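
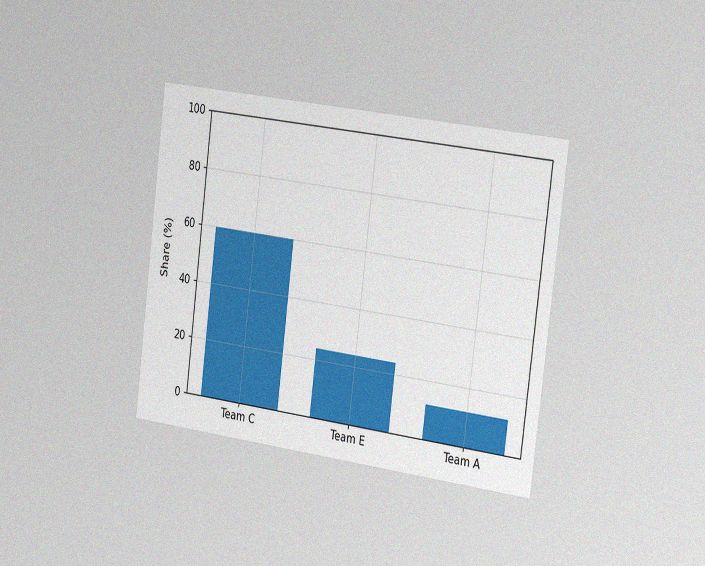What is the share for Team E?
24%

The chart is tilted about 7° clockwise and viewed slightly from the right, with some photo noise. Reading along the chart's y-axis, the Team E bar reaches 24%.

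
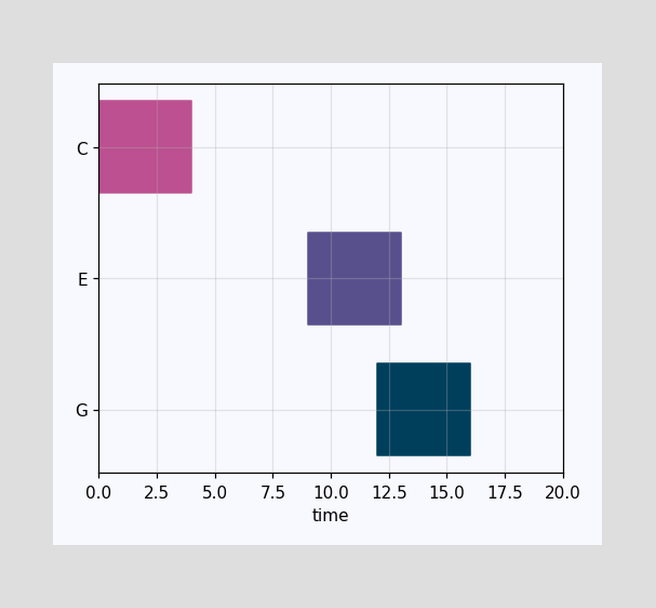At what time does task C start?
The C bar begins at t=0.

0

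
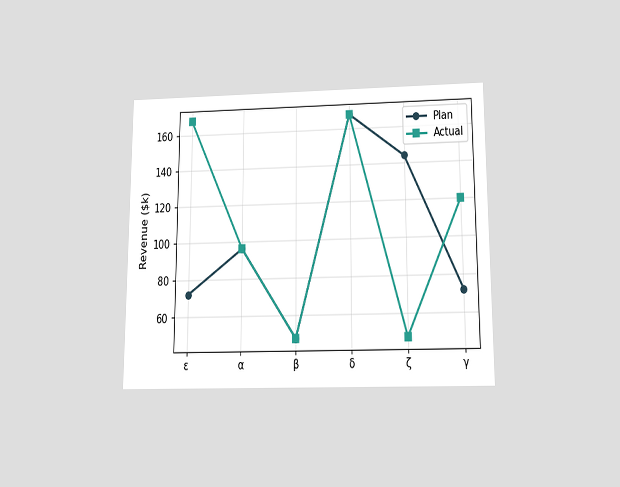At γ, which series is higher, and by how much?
The chart is viewed slightly from below. At γ, Actual sits above the other line by $48k.

Actual, by $48k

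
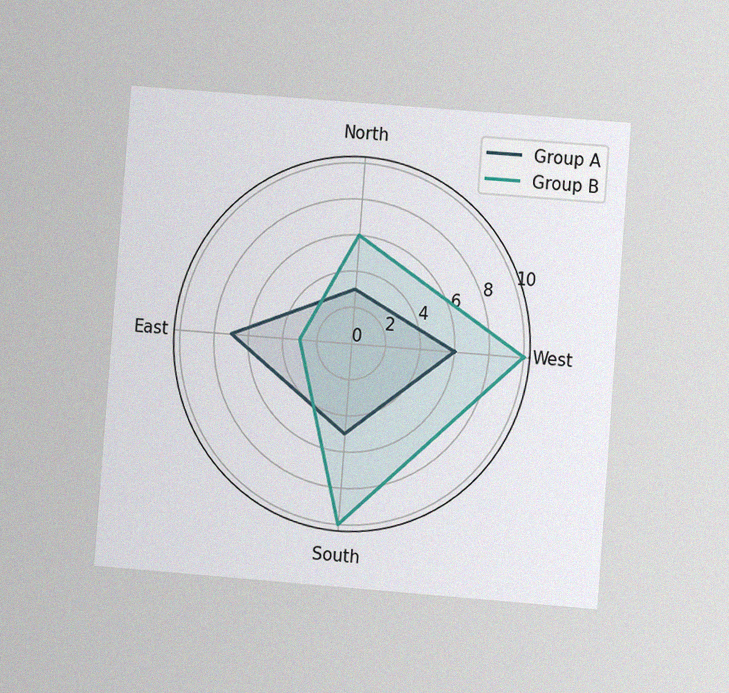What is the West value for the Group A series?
The chart is tilted about 4° clockwise and viewed at a slight angle, with some photo noise. On the West axis, Group A reaches 6.

6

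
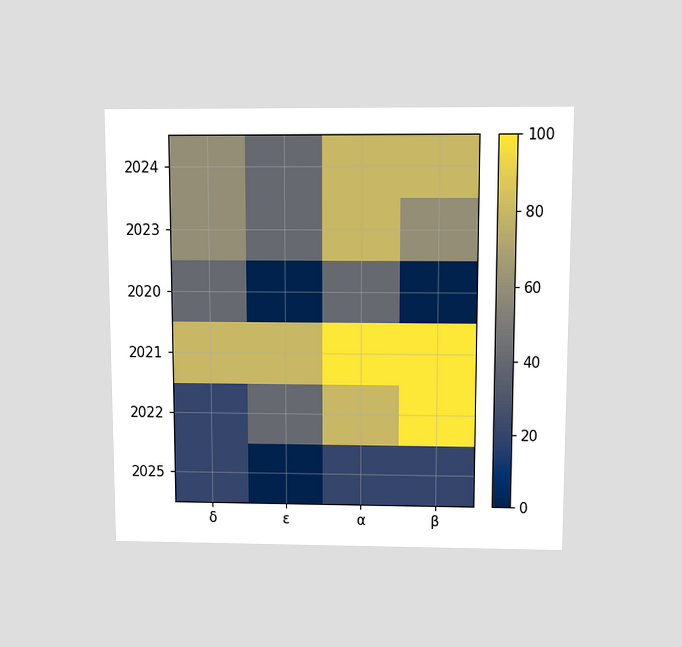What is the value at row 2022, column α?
The chart is viewed slightly from above. Matching cell (2022, α) against the colorbar gives 80.

80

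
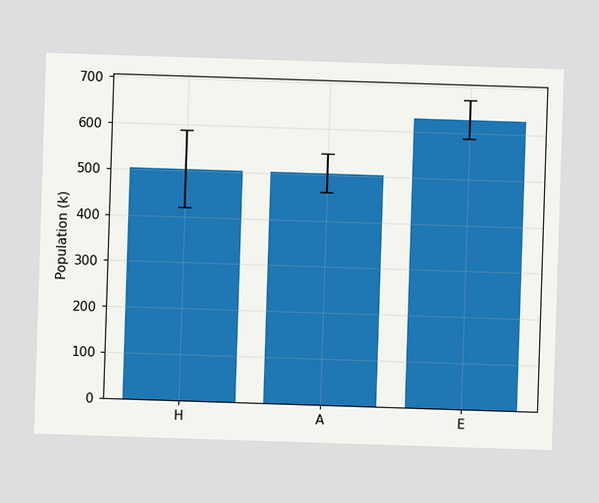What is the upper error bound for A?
546k

The A bar's upper whisker reaches 546k.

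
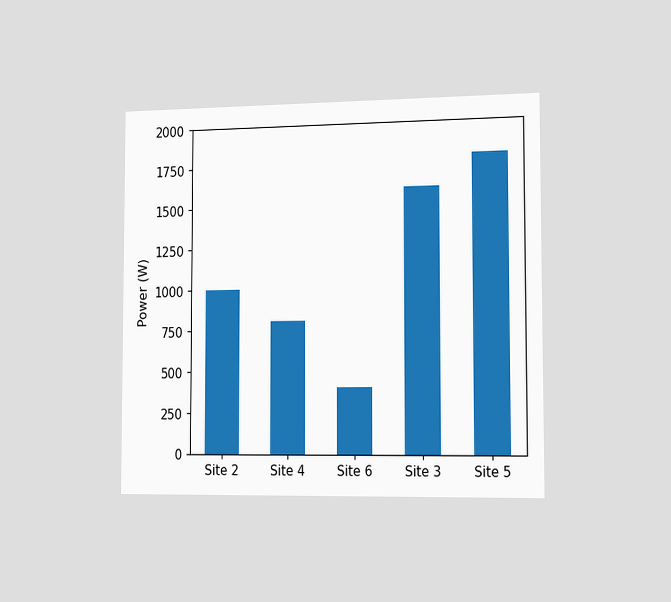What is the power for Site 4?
800W

The chart is viewed slightly from the right. Reading along the chart's y-axis, the Site 4 bar reaches 800W.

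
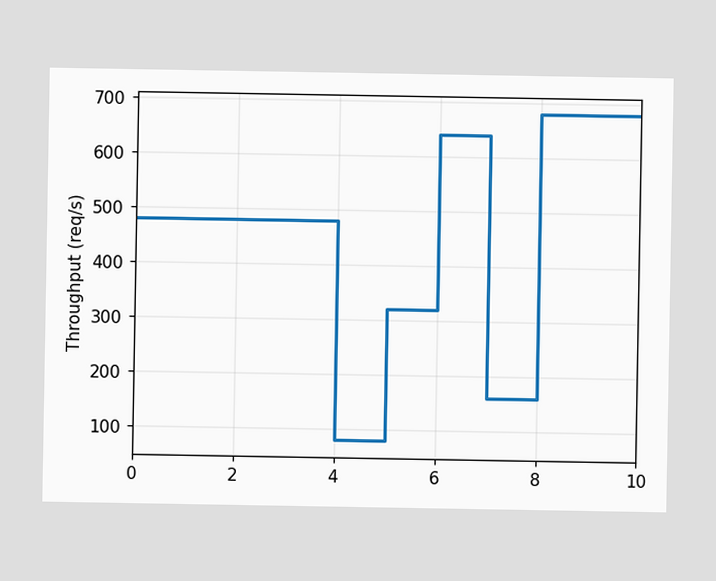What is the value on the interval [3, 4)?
480req/s

On [3, 4) the step sits at 480req/s.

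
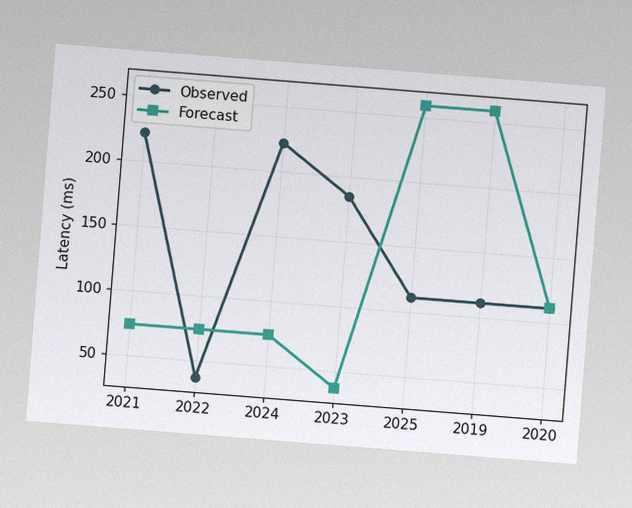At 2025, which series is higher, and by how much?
The chart is tilted about 5° clockwise, with some photo noise. At 2025, Forecast sits above the other line by 148ms.

Forecast, by 148ms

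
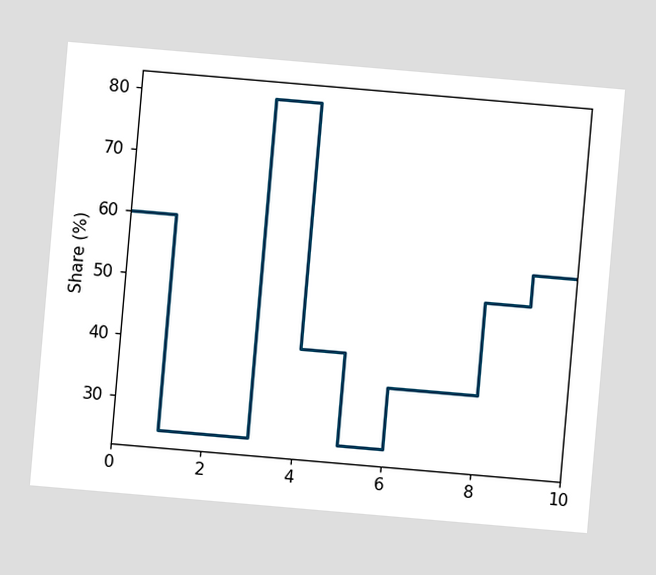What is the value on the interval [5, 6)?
The chart is tilted about 5° clockwise. On [5, 6) the step sits at 25%.

25%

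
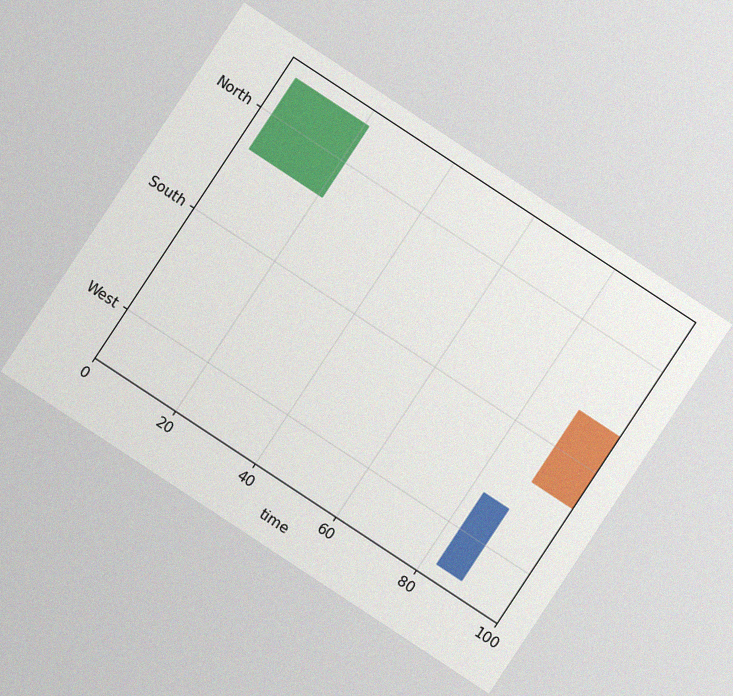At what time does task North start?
3

The chart is tilted about 33° clockwise, with some photo noise. The North bar begins at t=3.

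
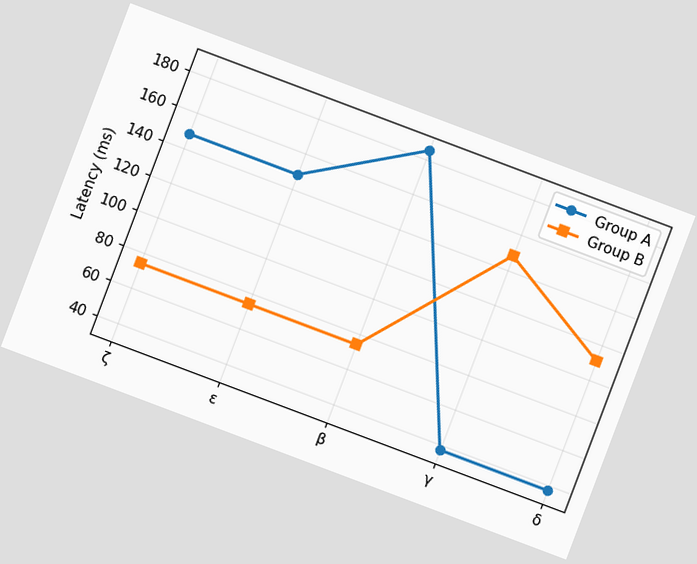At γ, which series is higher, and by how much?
The chart is tilted about 21° clockwise. At γ, Group B sits above the other line by 111ms.

Group B, by 111ms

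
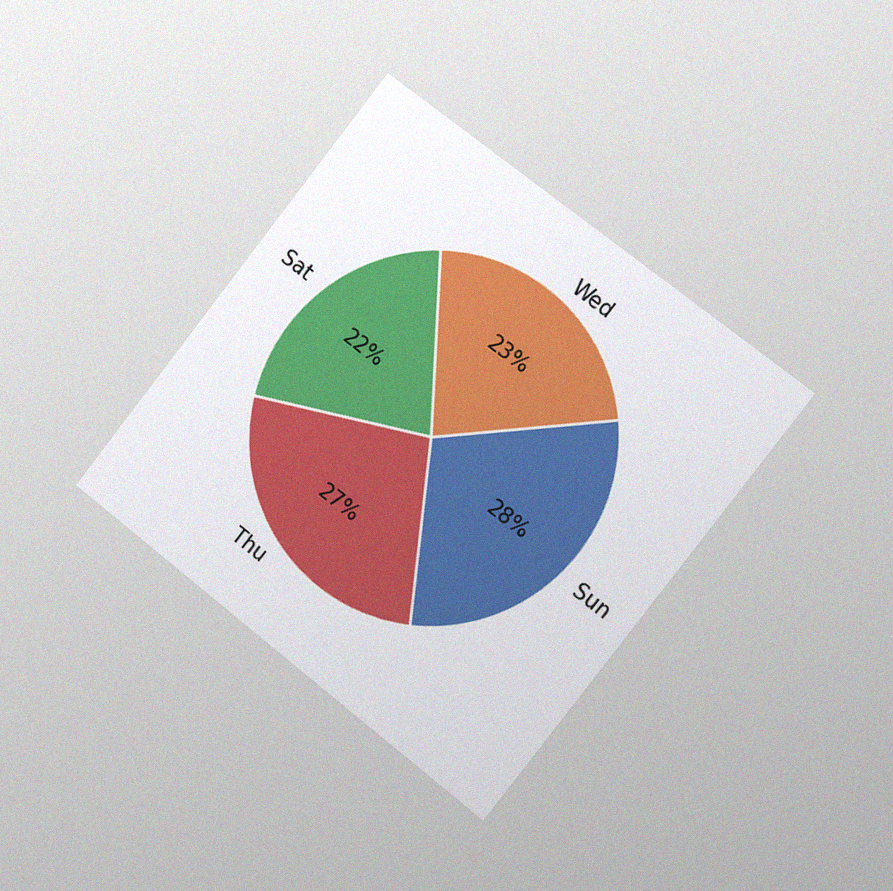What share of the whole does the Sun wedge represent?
The chart is tilted about 38° clockwise and viewed slightly from the right, with some photo noise. The Sun slice takes up 28% of the pie.

28%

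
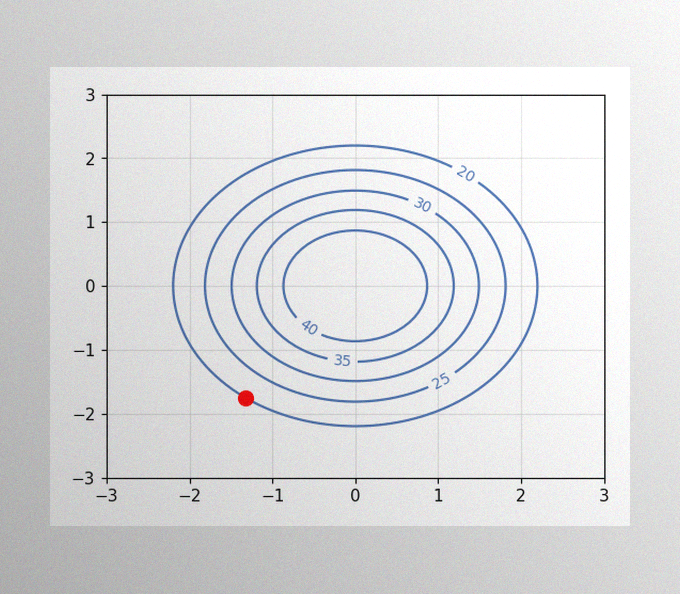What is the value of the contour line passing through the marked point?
20

The image has some photo noise and uneven lighting. The marked point sits on the contour labelled 20.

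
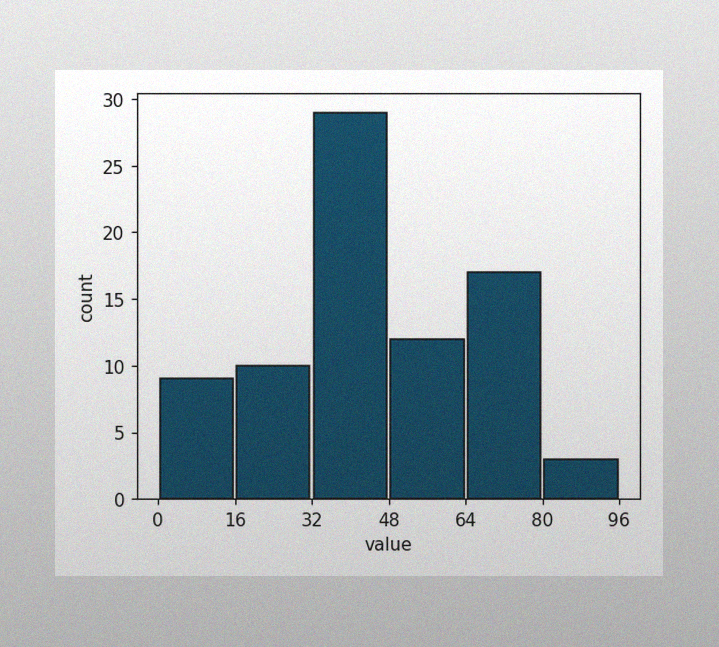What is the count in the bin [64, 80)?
The image has some photo noise and uneven lighting. The [64, 80) bin has height 17.

17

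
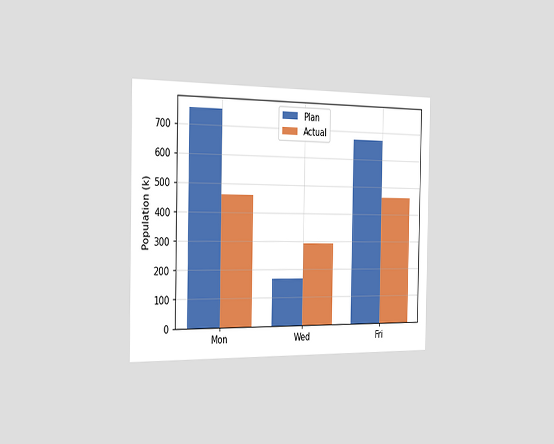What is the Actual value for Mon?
462k

The chart is viewed slightly from the left. The Actual bar at Mon reaches 462k on the y-axis.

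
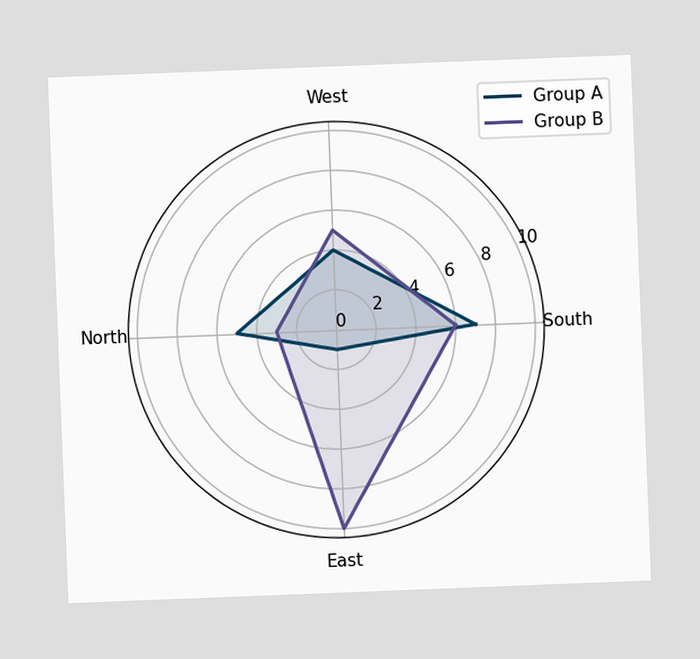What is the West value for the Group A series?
4

The chart is tilted about 2° counter-clockwise. On the West axis, Group A reaches 4.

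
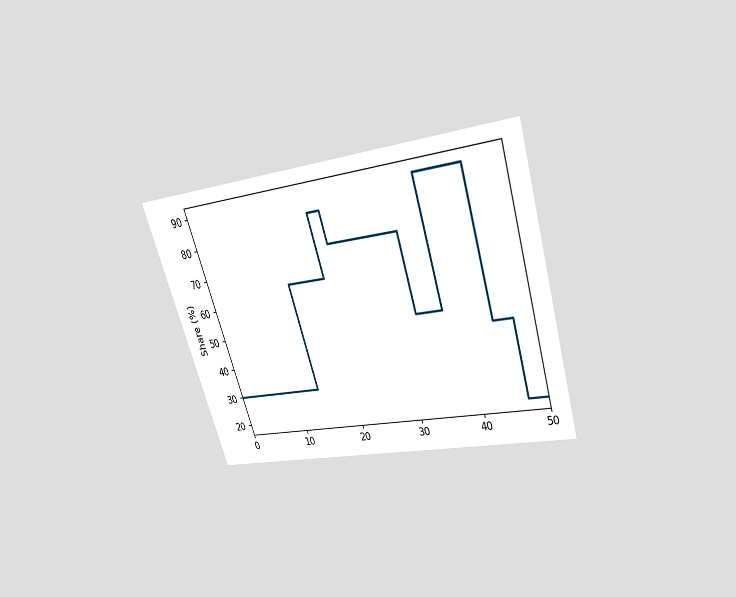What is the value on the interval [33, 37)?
50%

The chart is tilted about 18° counter-clockwise and viewed slightly from above. On [33, 37) the step sits at 50%.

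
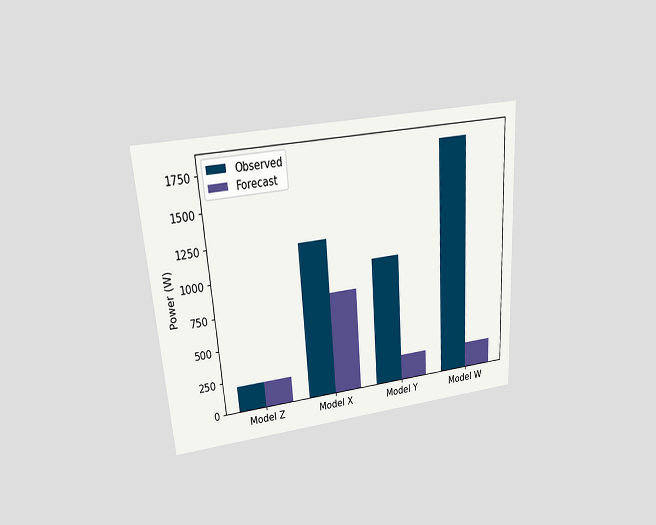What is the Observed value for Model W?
1800W

The chart is tilted about 4° counter-clockwise and viewed slightly from above. The Observed bar at Model W reaches 1800W on the y-axis.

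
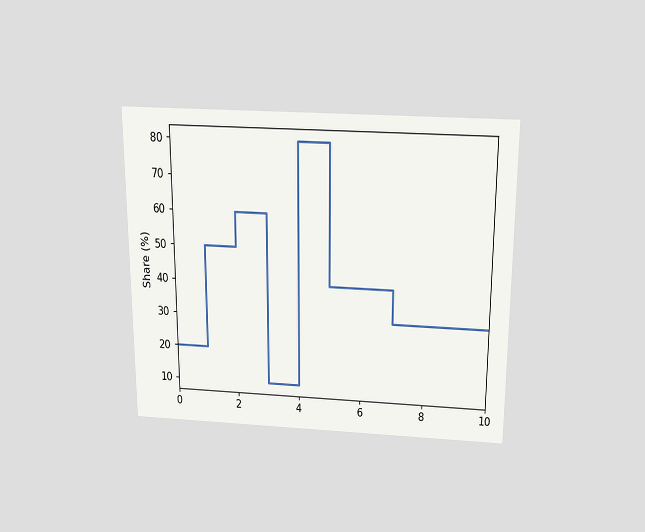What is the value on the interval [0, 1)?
20%

The chart is viewed slightly from above. On [0, 1) the step sits at 20%.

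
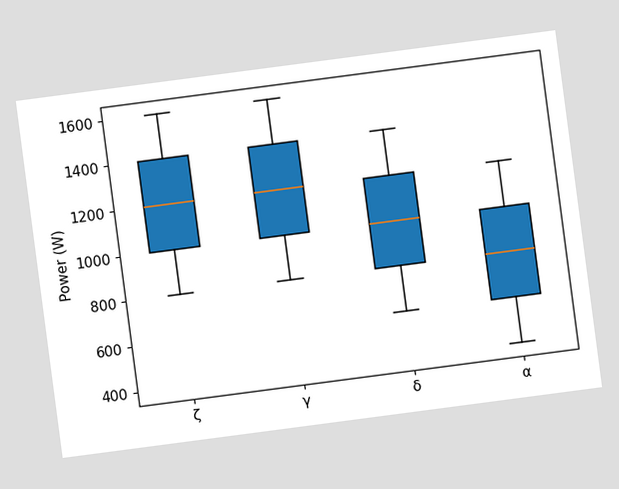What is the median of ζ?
The chart is tilted about 7° counter-clockwise. The median line in the ζ box sits at 1200W.

1200W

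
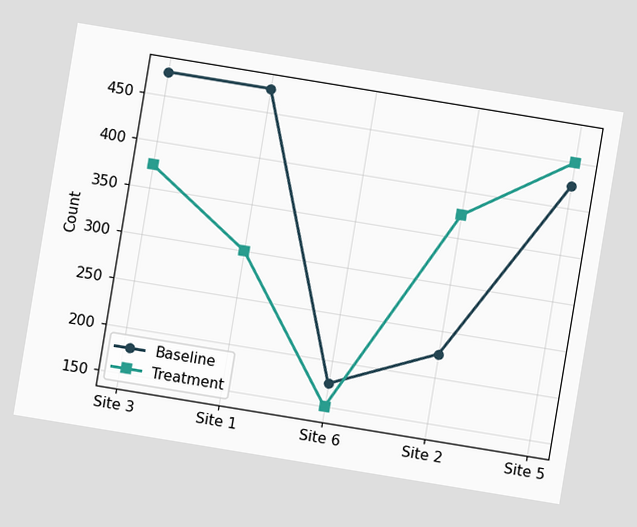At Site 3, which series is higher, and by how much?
The chart is tilted about 9° clockwise. At Site 3, Baseline sits above the other line by 100.

Baseline, by 100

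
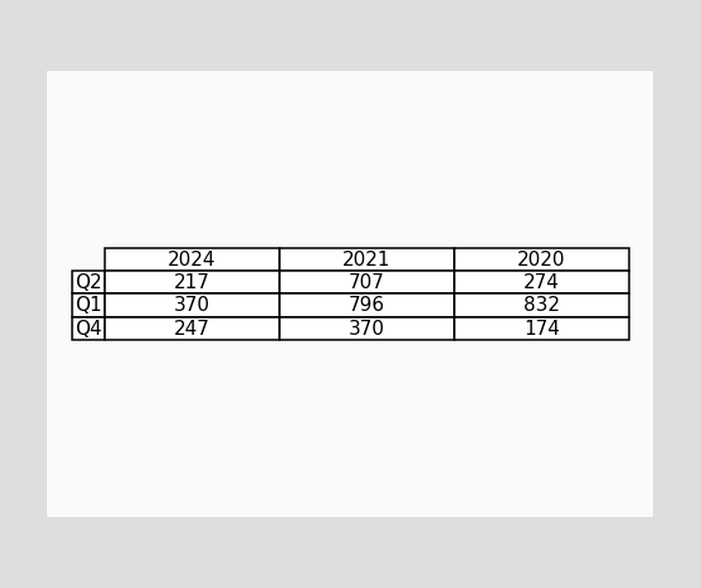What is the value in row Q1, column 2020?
832

The (Q1, 2020) cell reads 832.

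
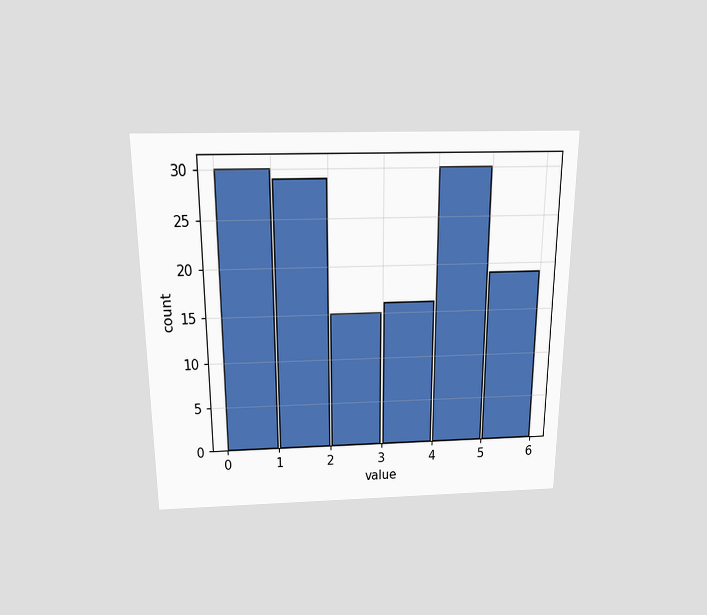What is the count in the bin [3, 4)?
The chart is viewed slightly from above. The [3, 4) bin has height 16.

16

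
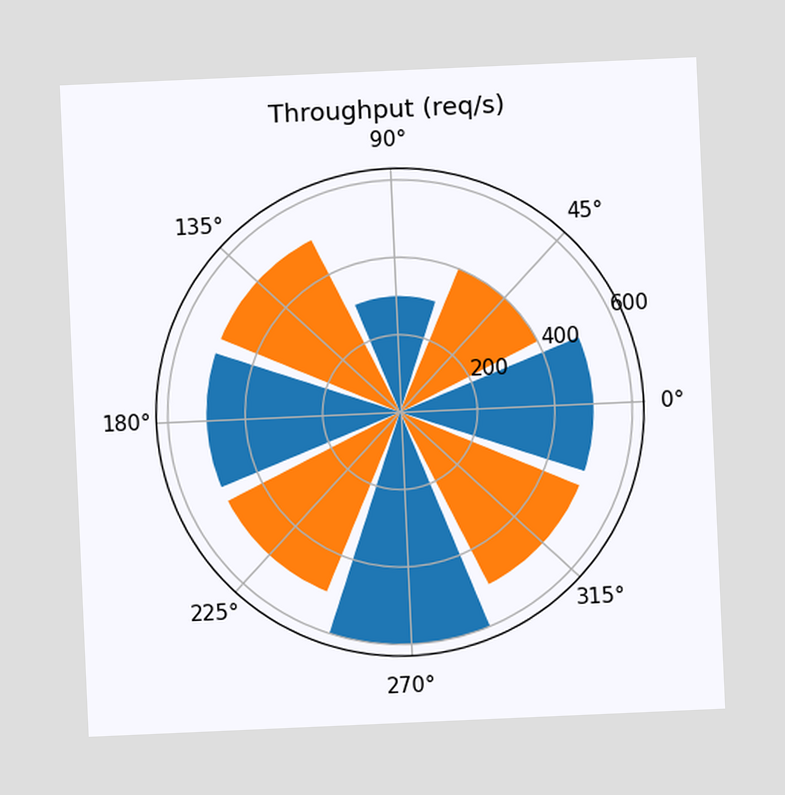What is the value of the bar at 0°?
500req/s

The chart is tilted about 3° counter-clockwise. The bar at 0° reaches 500req/s on the radial axis.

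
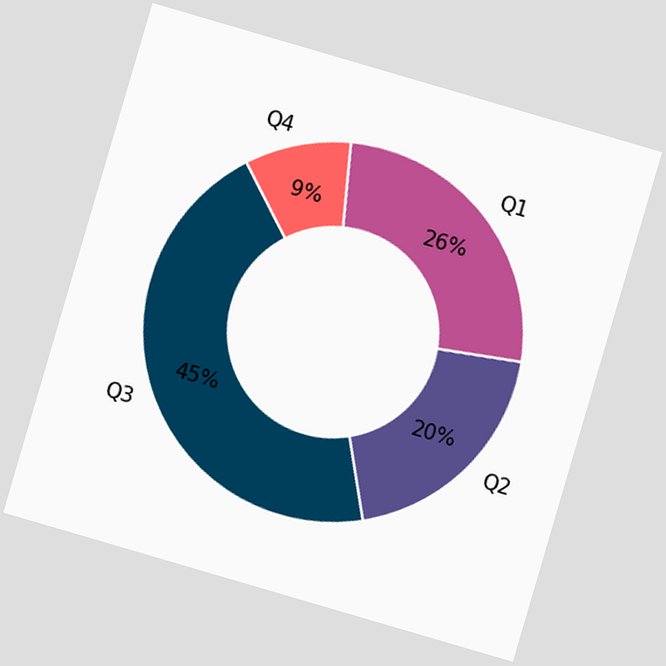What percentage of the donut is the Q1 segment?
26%

The chart is tilted about 16° clockwise. The Q1 segment takes up 26% of the ring.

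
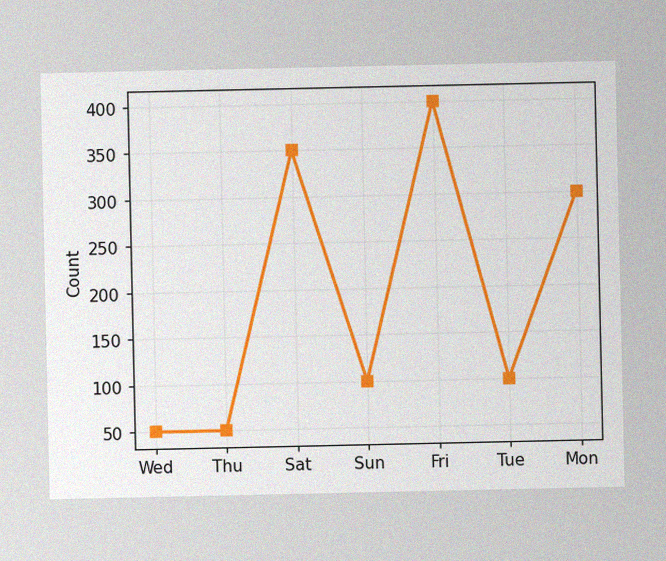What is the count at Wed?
The image has some photo noise and uneven lighting. At Wed, the line is at 50.

50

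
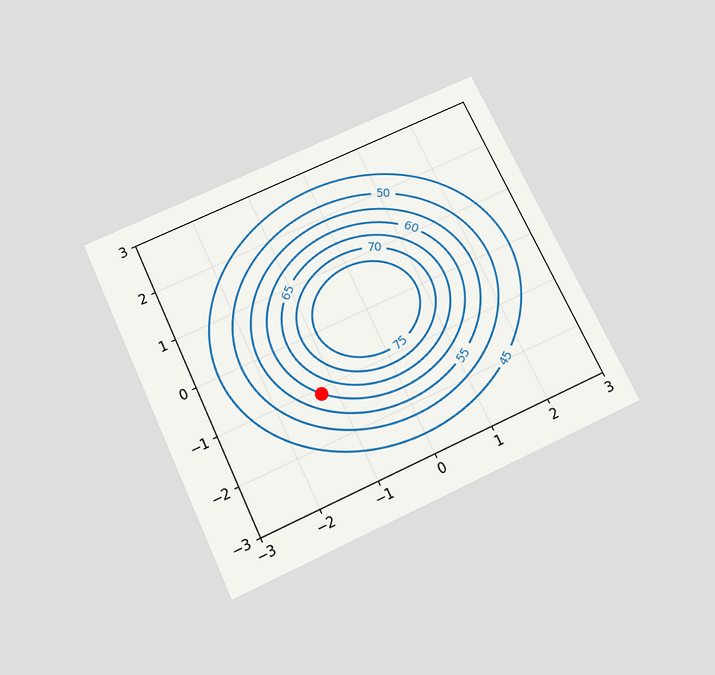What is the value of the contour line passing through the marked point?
The chart is tilted about 25° counter-clockwise and viewed slightly from below. The marked point sits on the contour labelled 60.

60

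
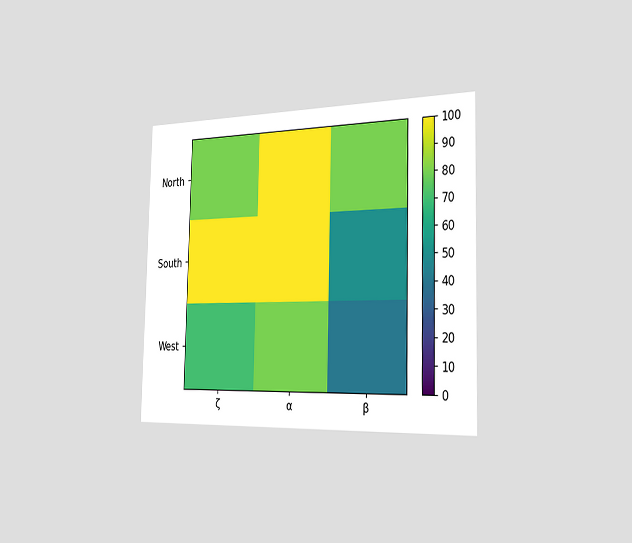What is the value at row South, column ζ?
100

The chart is viewed slightly from the right. Matching cell (South, ζ) against the colorbar gives 100.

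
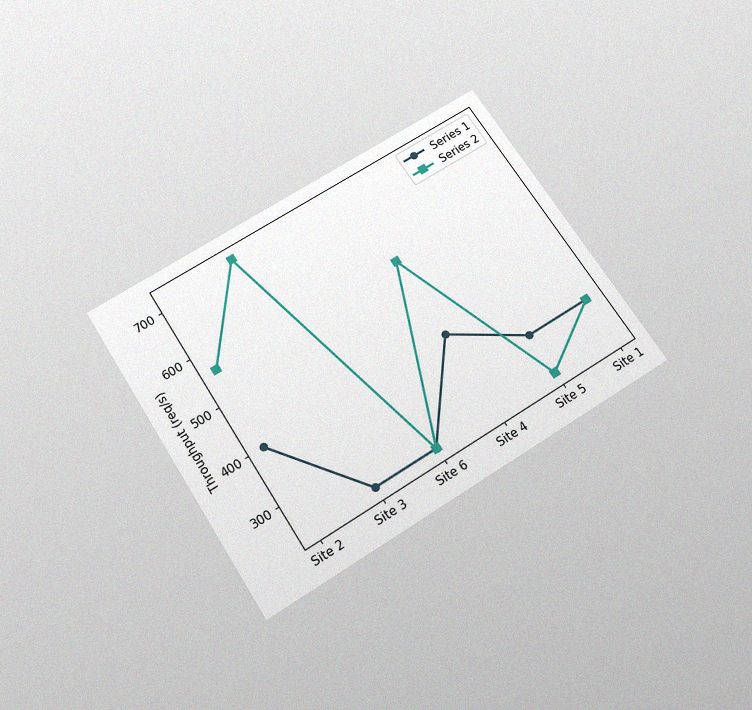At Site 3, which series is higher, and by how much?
Series 2, by 480req/s

The chart is tilted about 33° counter-clockwise and viewed slightly from below, with some photo noise. At Site 3, Series 2 sits above the other line by 480req/s.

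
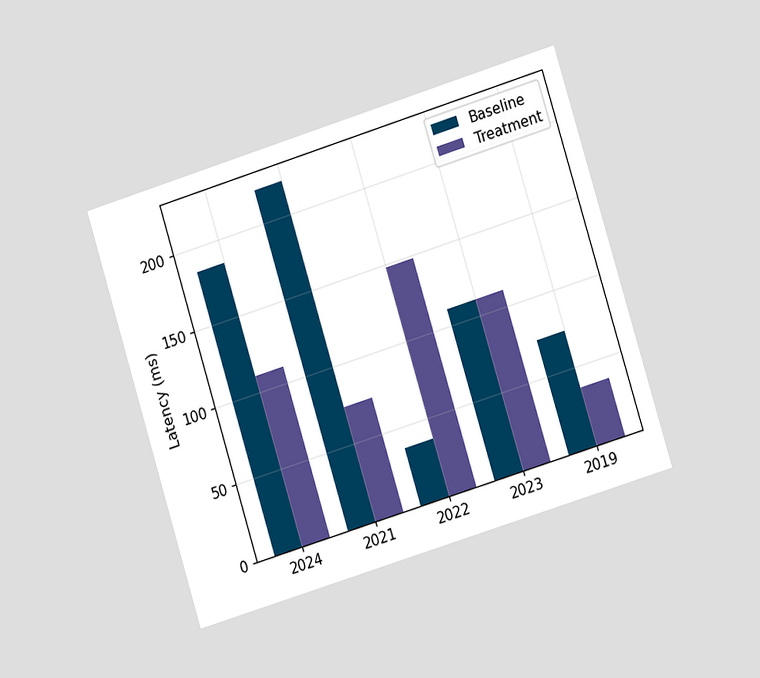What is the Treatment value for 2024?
111ms

The chart is tilted about 17° counter-clockwise and viewed slightly from the right. The Treatment bar at 2024 reaches 111ms on the y-axis.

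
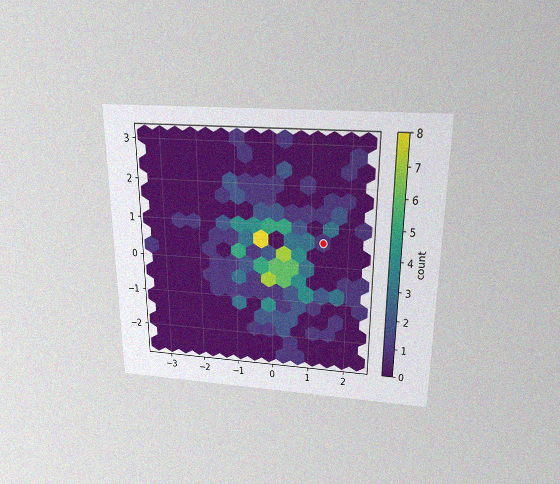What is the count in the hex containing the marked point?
The chart is viewed slightly from above, with some photo noise. The marked hex reads 1 on the colorbar.

1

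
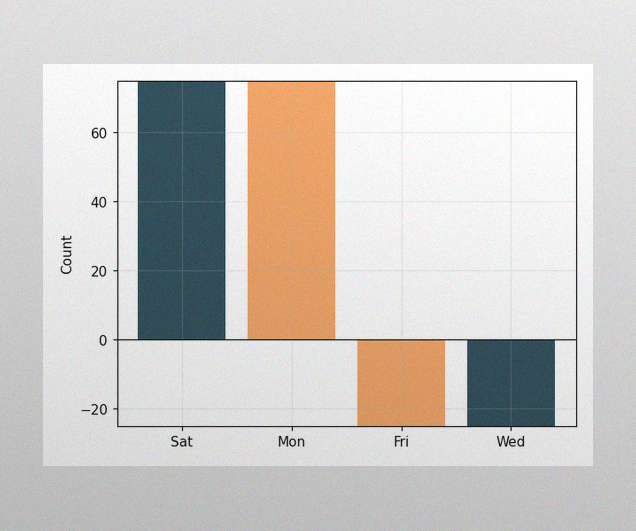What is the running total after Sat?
The image has some photo noise and uneven lighting. After Sat the running total reaches 75.

75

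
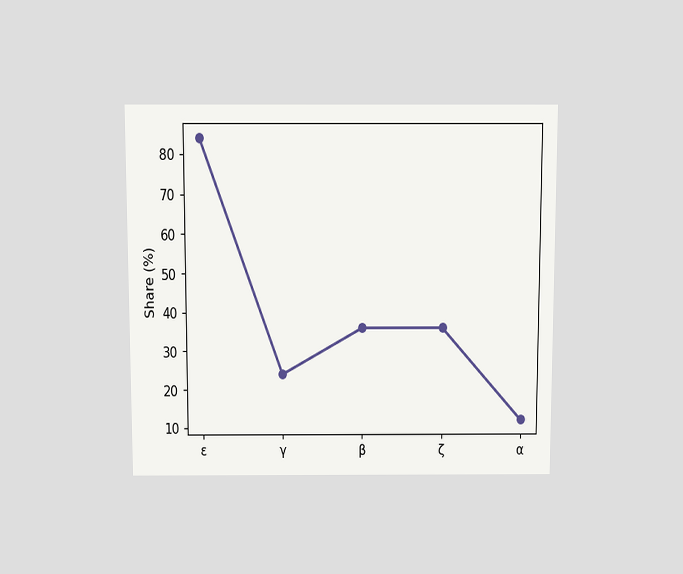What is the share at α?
The chart is viewed slightly from above. At α, the line is at 12%.

12%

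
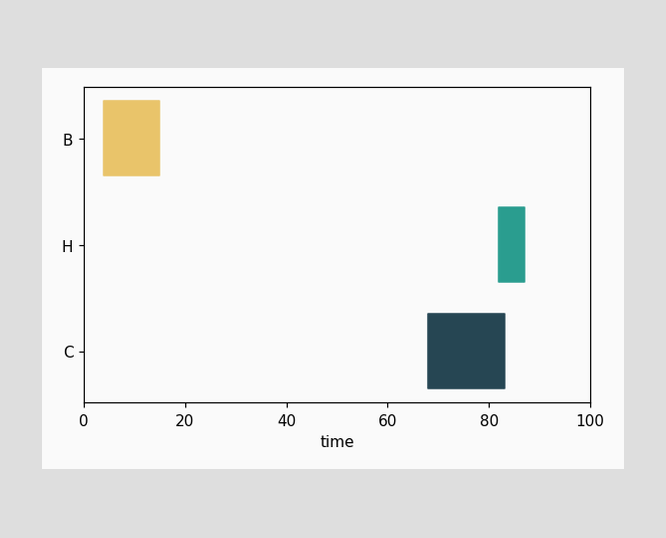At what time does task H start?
The H bar begins at t=82.

82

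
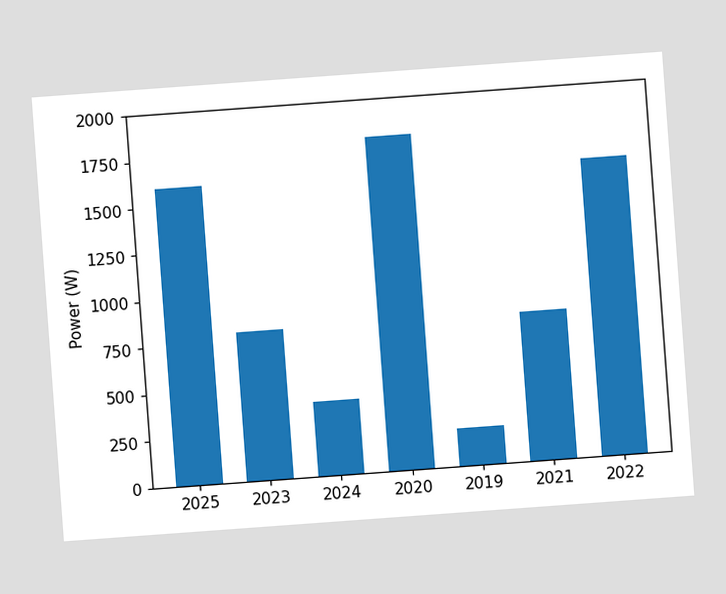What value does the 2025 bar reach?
1600W

The chart is tilted about 4° counter-clockwise. Reading along the chart's y-axis, the 2025 bar reaches 1600W.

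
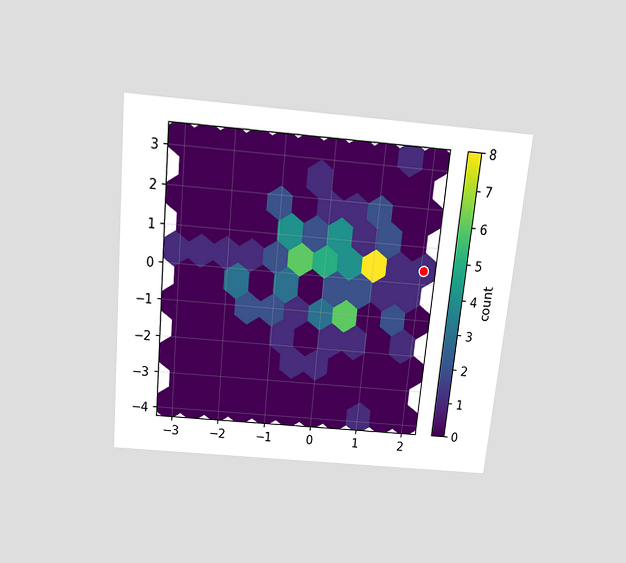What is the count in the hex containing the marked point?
The chart is tilted about 5° clockwise and viewed slightly from above. The marked hex reads 1 on the colorbar.

1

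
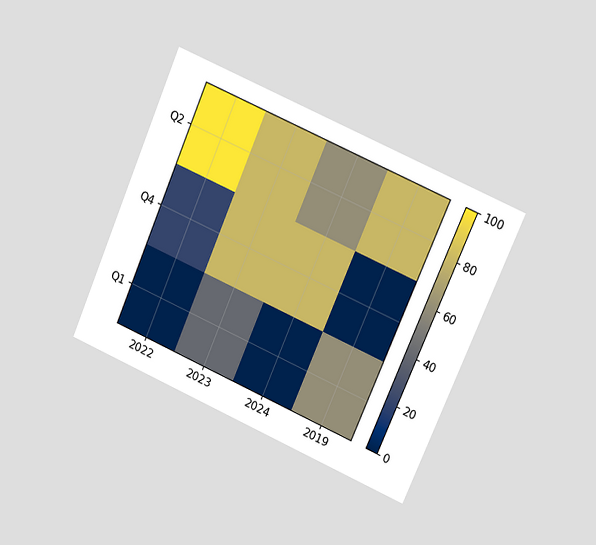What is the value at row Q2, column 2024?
The chart is tilted about 23° clockwise and viewed at a slight angle. Matching cell (Q2, 2024) against the colorbar gives 60.

60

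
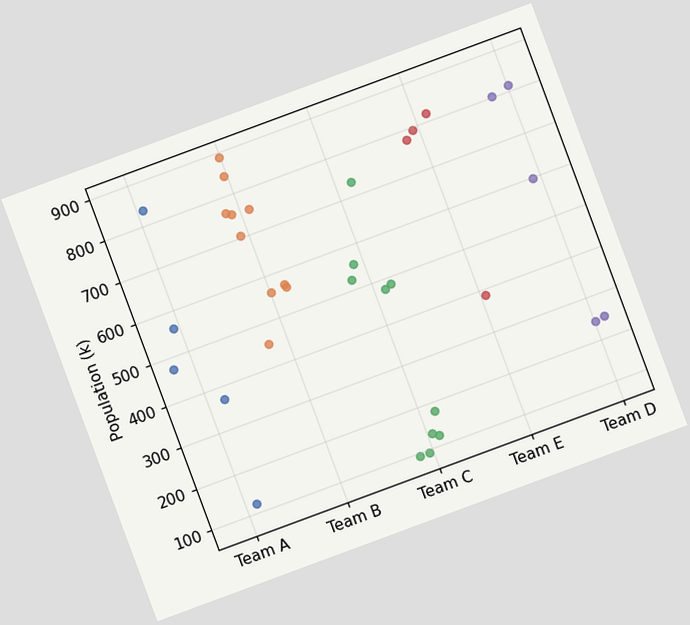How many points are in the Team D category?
5

The chart is tilted about 20° counter-clockwise. Counting the markers in the Team D column gives 5.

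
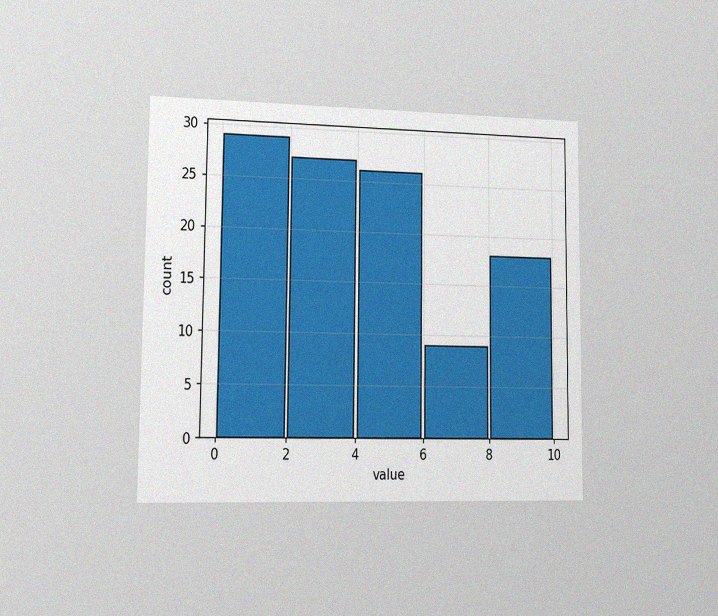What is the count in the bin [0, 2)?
The chart is viewed slightly from the left, with some photo noise. The [0, 2) bin has height 29.

29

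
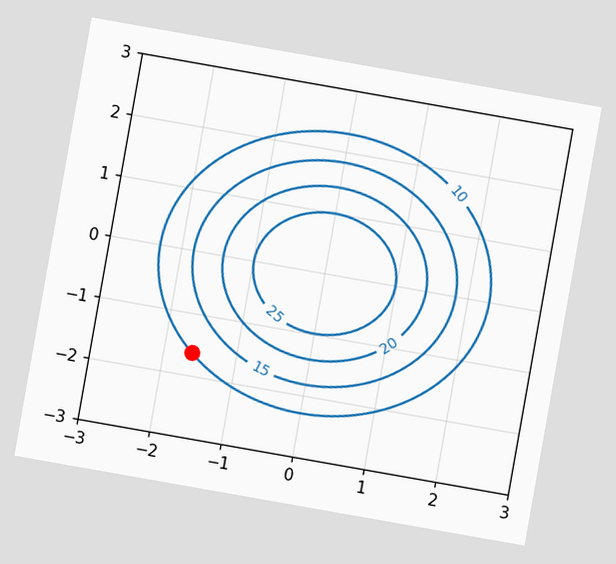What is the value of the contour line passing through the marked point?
The chart is tilted about 10° clockwise. The marked point sits on the contour labelled 10.

10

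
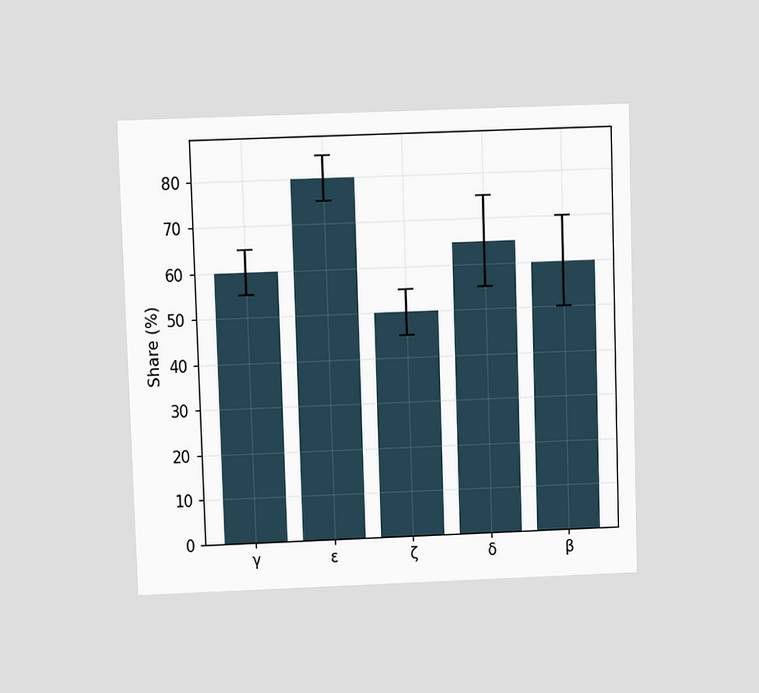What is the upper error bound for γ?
65%

The chart is viewed at a slight angle. The γ bar's upper whisker reaches 65%.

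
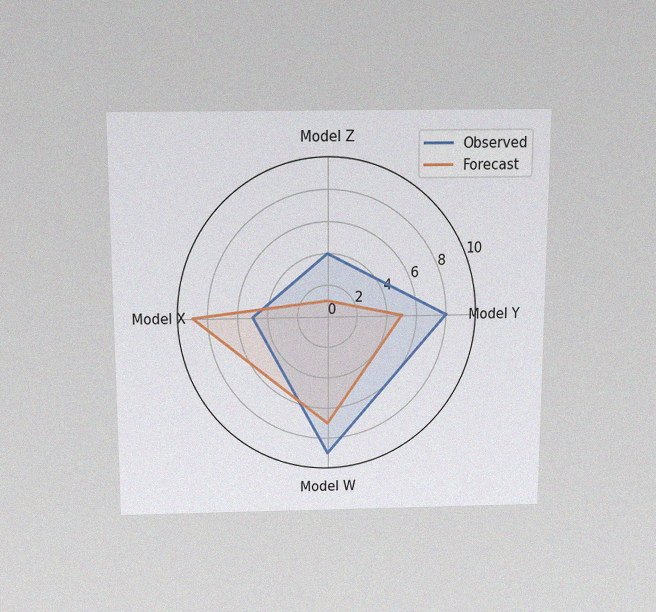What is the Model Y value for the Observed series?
The chart is viewed slightly from above, with some photo noise. On the Model Y axis, Observed reaches 8.

8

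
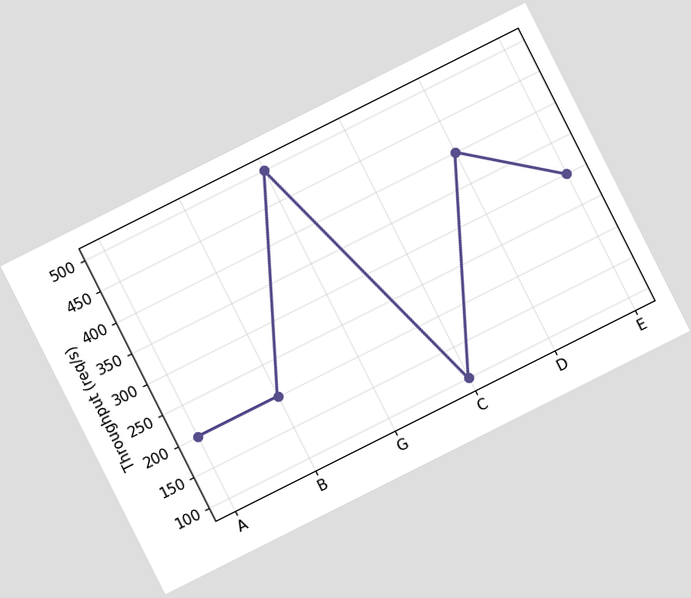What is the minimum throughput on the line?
The chart is tilted about 27° counter-clockwise. The lowest point is at C, and reading across to the y-axis gives 100req/s.

100req/s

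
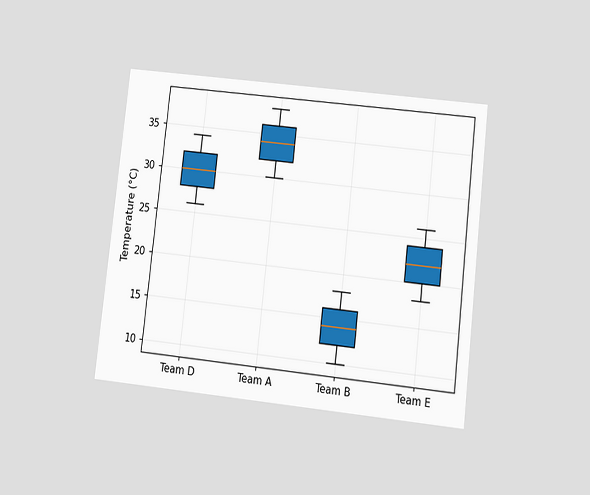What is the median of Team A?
34°C

The chart is tilted about 6° clockwise and viewed slightly from below. The median line in the Team A box sits at 34°C.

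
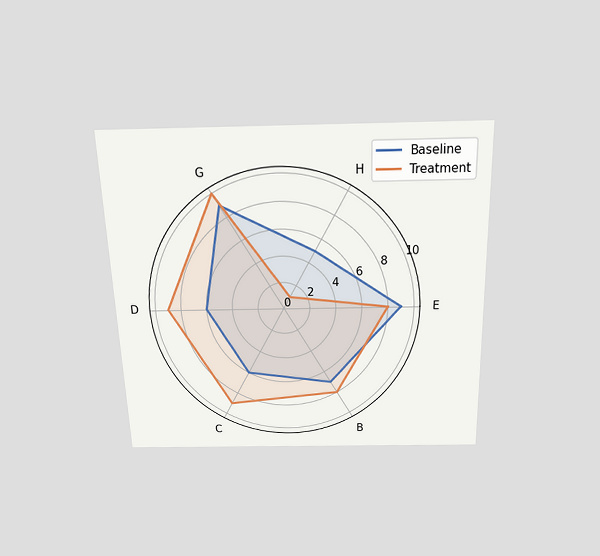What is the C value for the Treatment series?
9

The chart is viewed slightly from above. On the C axis, Treatment reaches 9.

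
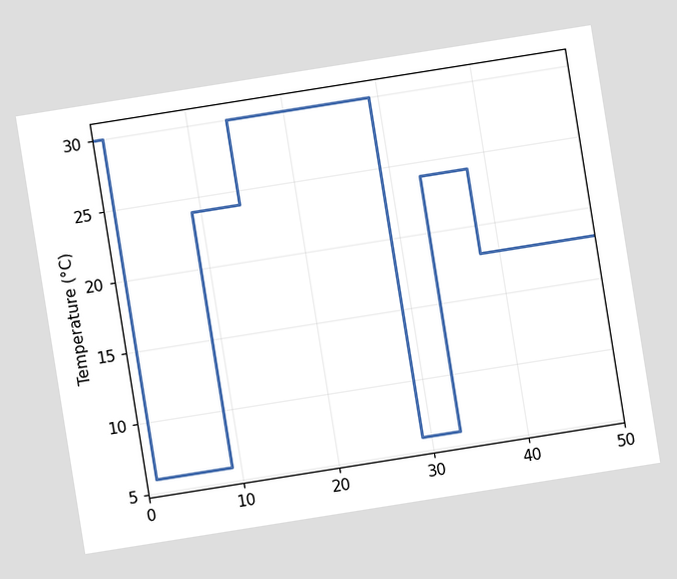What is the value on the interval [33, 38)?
The chart is tilted about 9° counter-clockwise. On [33, 38) the step sits at 24°C.

24°C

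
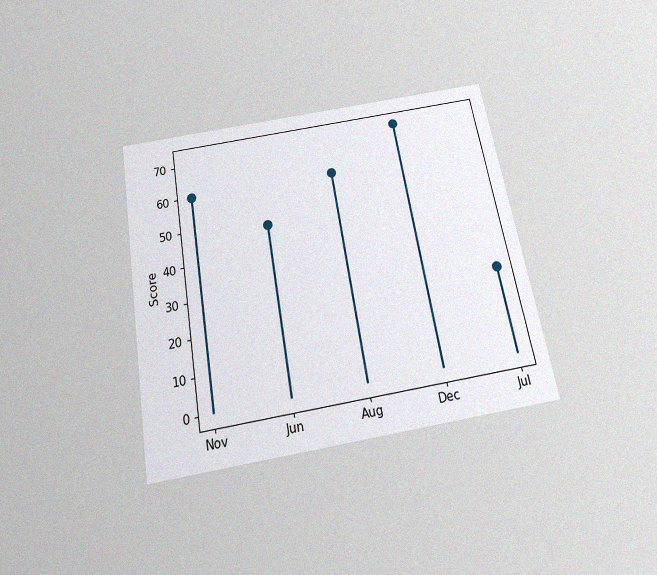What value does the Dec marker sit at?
72

The chart is tilted about 10° counter-clockwise and viewed slightly from below, with some photo noise. The Dec marker sits at 72.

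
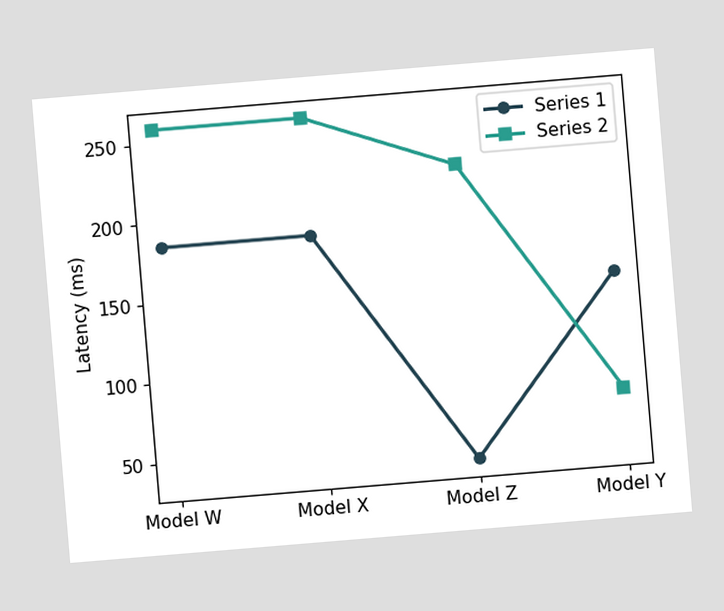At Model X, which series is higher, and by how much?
The chart is tilted about 5° counter-clockwise. At Model X, Series 2 sits above the other line by 74ms.

Series 2, by 74ms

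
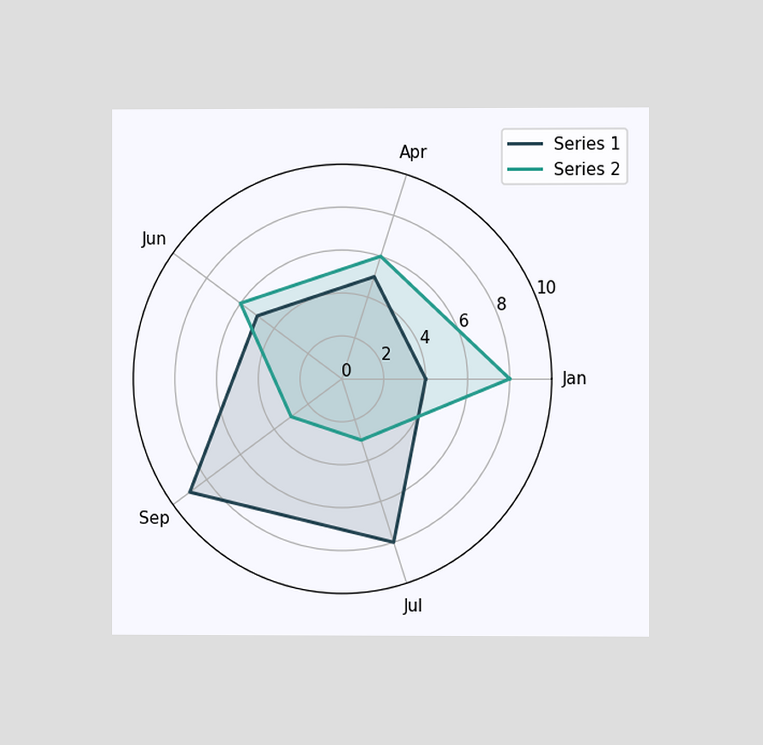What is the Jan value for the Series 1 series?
The chart is viewed at a slight angle. On the Jan axis, Series 1 reaches 4.

4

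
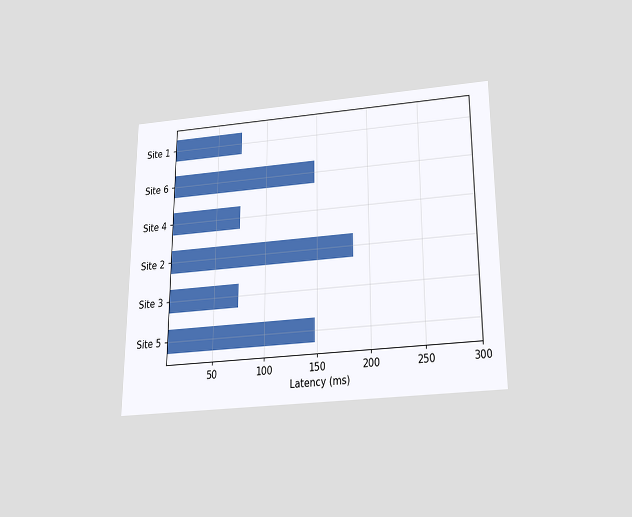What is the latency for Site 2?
185ms

The chart is viewed slightly from below. Reading along the chart's x-axis, the Site 2 bar reaches 185ms.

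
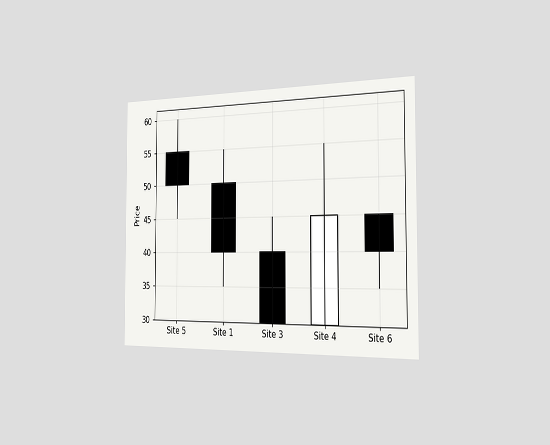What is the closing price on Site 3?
30

The chart is viewed slightly from the right. The Site 3 candle closes at 30.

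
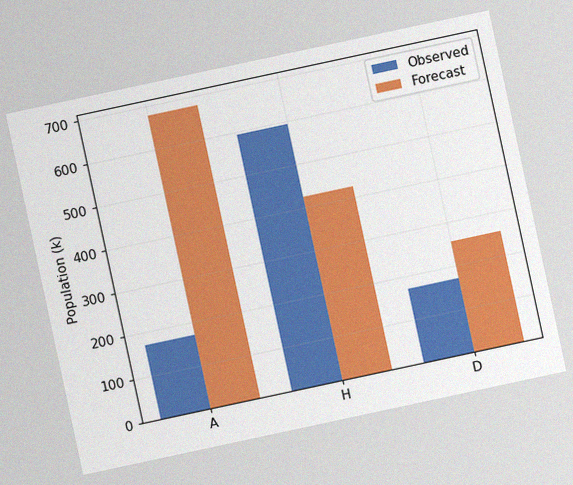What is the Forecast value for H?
425k

The chart is tilted about 12° counter-clockwise, with some photo noise. The Forecast bar at H reaches 425k on the y-axis.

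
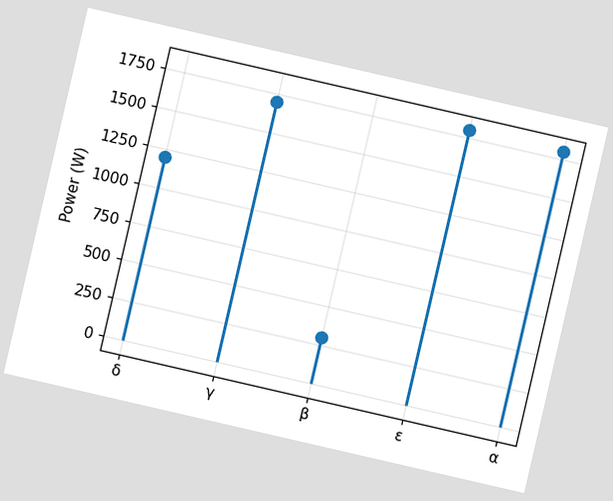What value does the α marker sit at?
The chart is tilted about 13° clockwise. The α marker sits at 1800W.

1800W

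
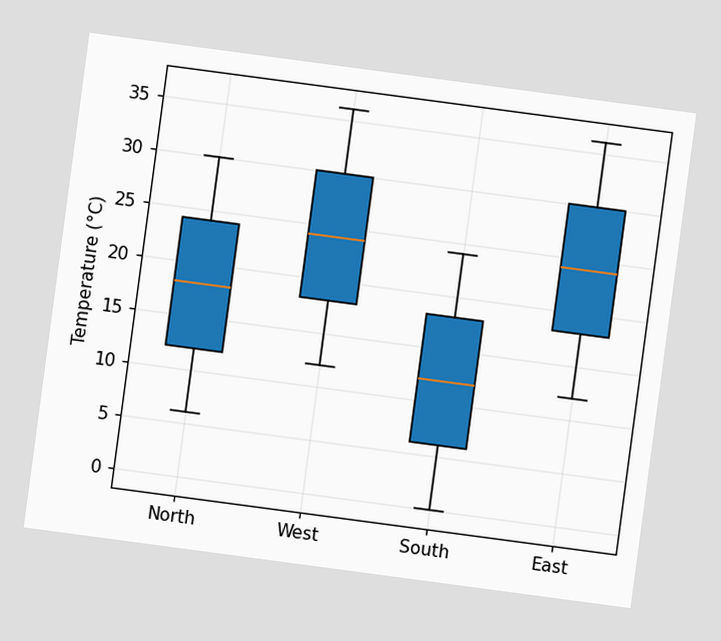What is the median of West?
24°C

The chart is tilted about 8° clockwise. The median line in the West box sits at 24°C.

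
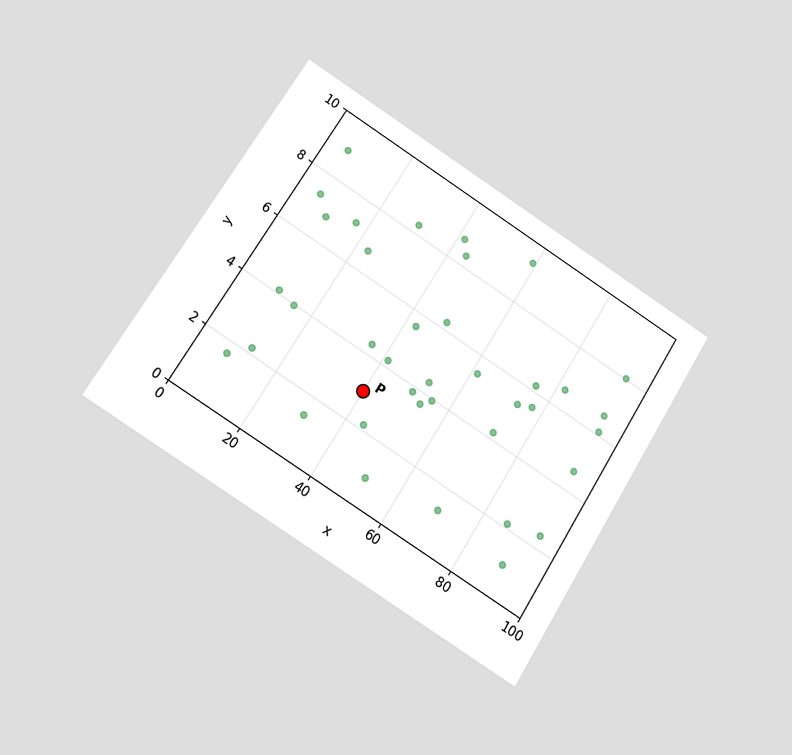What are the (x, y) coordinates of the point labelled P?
The chart is tilted about 32° clockwise and viewed at a slight angle. Following the gridlines from P to each axis, P sits at (40, 3).

(40, 3)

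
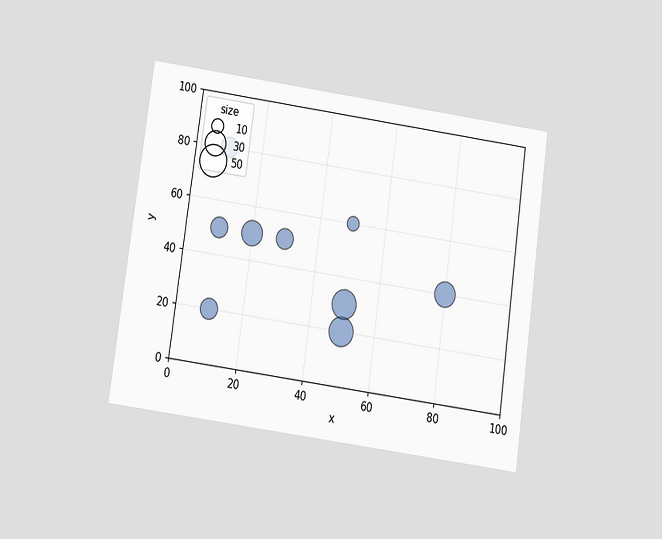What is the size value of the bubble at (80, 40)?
30

The chart is tilted about 8° clockwise and viewed slightly from below. Matching the bubble at (80, 40) against the size legend gives 30.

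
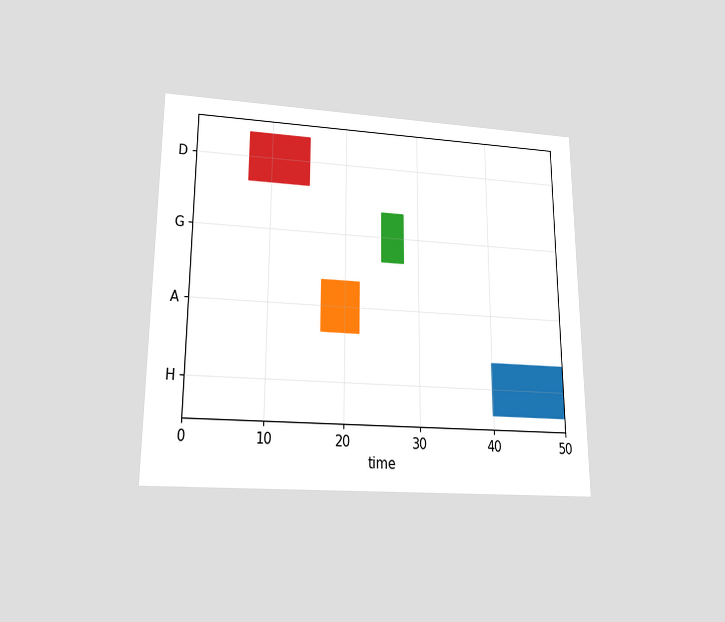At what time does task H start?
The chart is viewed slightly from below. The H bar begins at t=40.

40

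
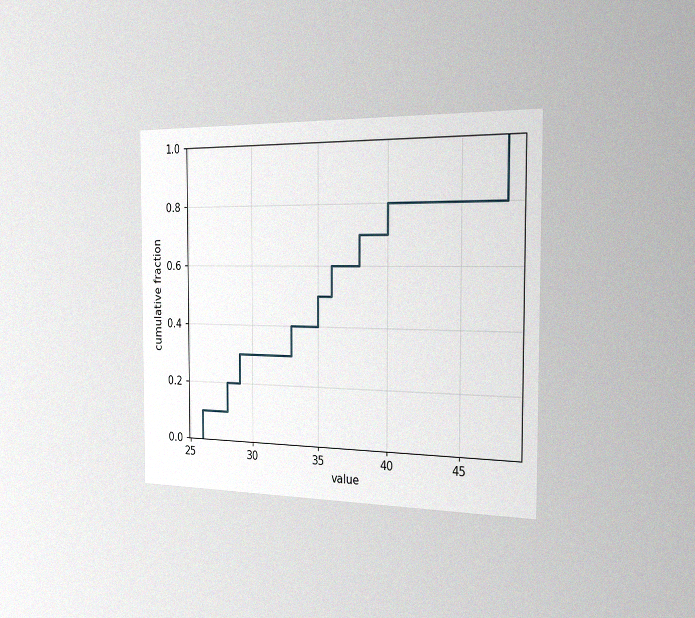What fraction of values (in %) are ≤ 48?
100%

The chart is viewed slightly from the right, with some photo noise. At x=48 the ECDF step is at 100%.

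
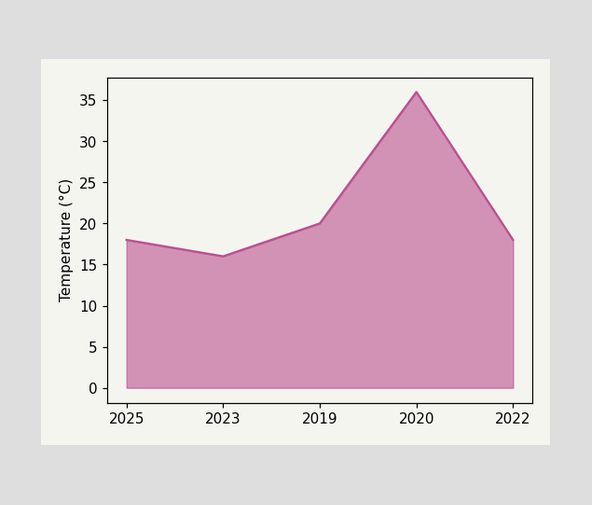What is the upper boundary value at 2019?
At 2019 the upper boundary is at 20°C.

20°C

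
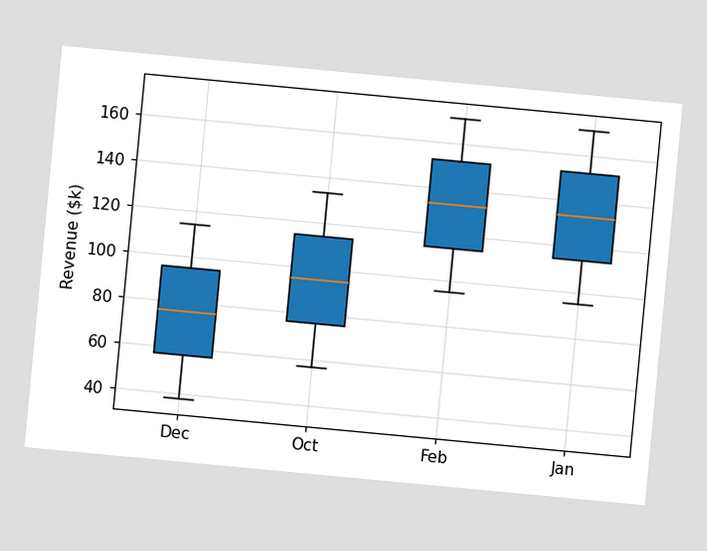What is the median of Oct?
The chart is tilted about 5° clockwise. The median line in the Oct box sits at $95k.

$95k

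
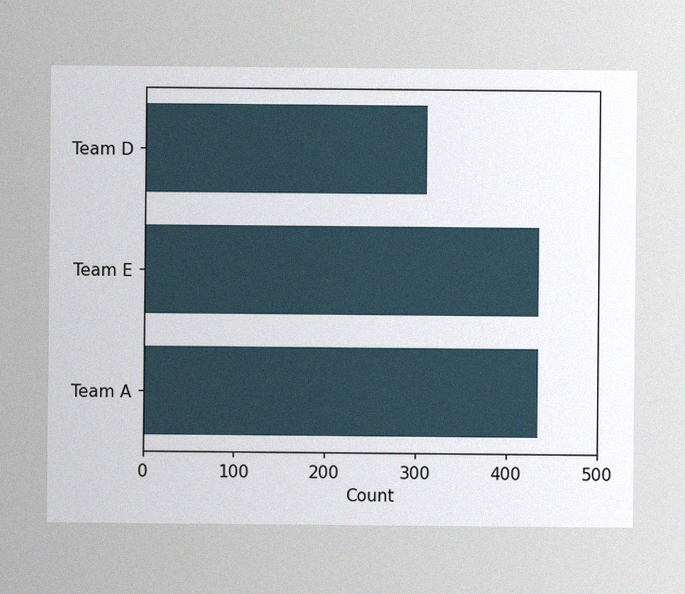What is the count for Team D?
The image has some photo noise and uneven lighting. Reading along the chart's x-axis, the Team D bar reaches 310.

310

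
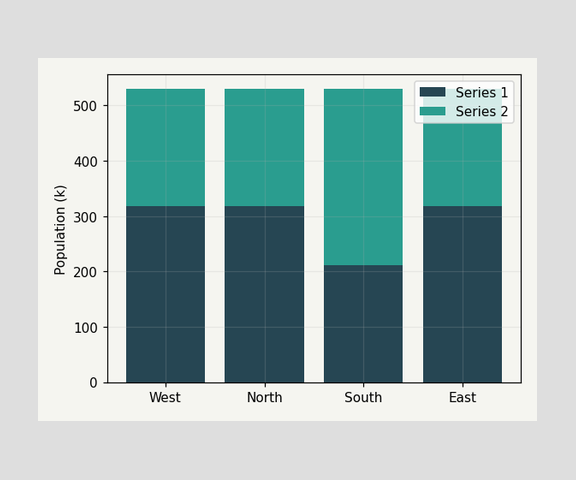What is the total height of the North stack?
The North stack's top reaches 530k on the y-axis.

530k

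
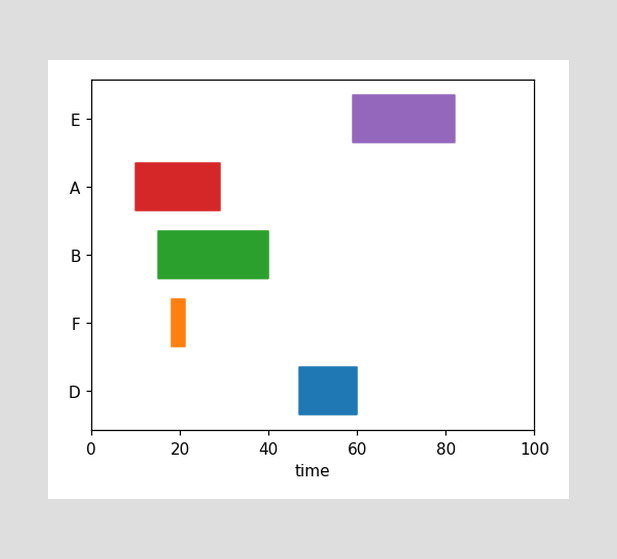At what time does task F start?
The F bar begins at t=18.

18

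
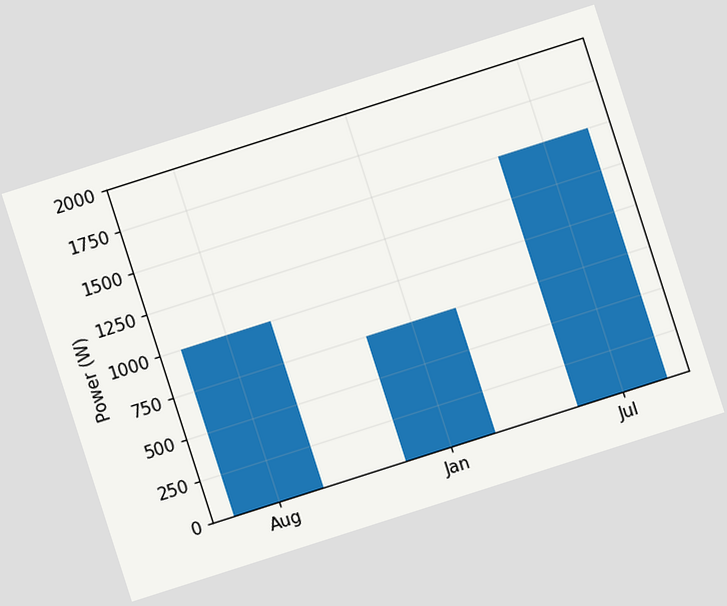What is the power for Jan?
750W

The chart is tilted about 18° counter-clockwise. Reading along the chart's y-axis, the Jan bar reaches 750W.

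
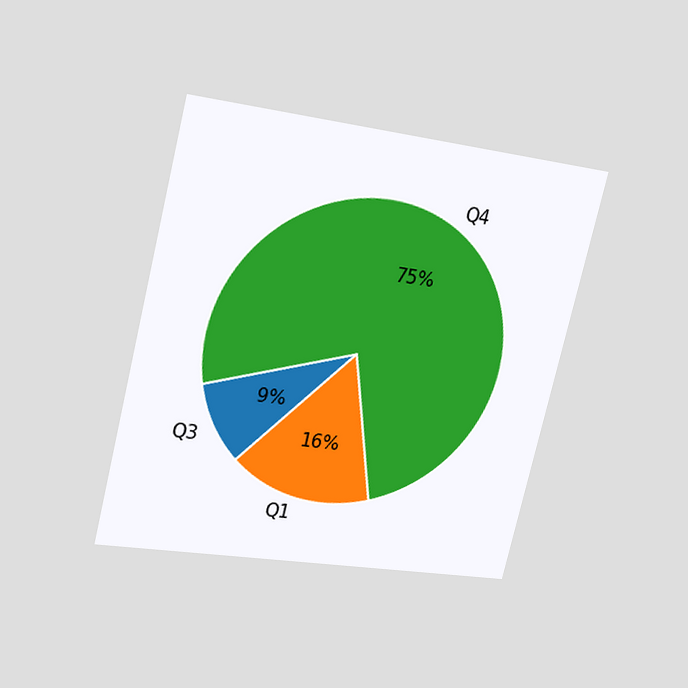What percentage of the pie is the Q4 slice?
75%

The chart is tilted about 14° clockwise and viewed at a slight angle. The Q4 slice takes up 75% of the pie.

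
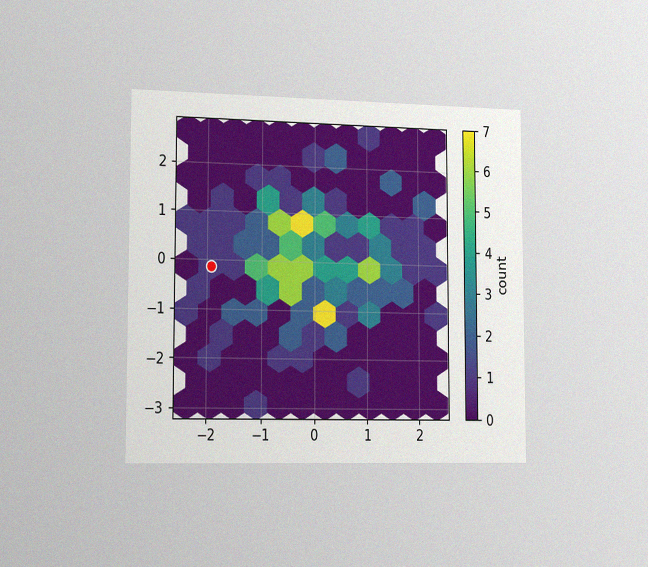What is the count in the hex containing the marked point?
1

The chart is viewed slightly from the left, with some photo noise. The marked hex reads 1 on the colorbar.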